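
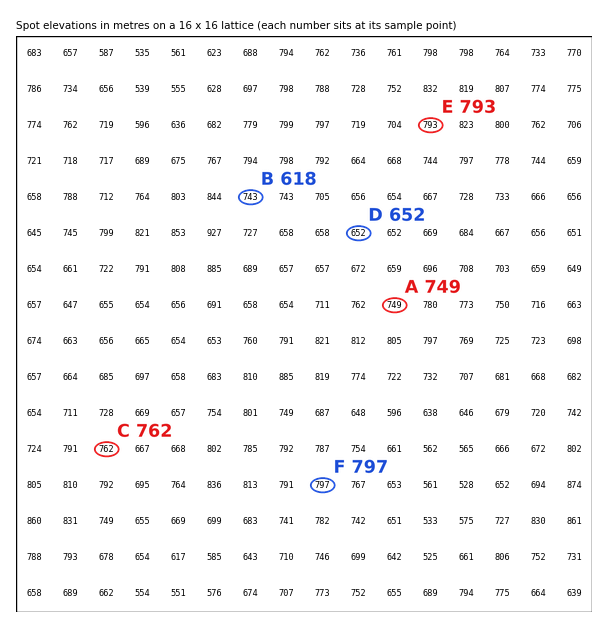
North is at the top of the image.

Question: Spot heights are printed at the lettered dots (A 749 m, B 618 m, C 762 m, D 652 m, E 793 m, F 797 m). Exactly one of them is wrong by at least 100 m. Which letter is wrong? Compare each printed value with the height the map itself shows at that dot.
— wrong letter B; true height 743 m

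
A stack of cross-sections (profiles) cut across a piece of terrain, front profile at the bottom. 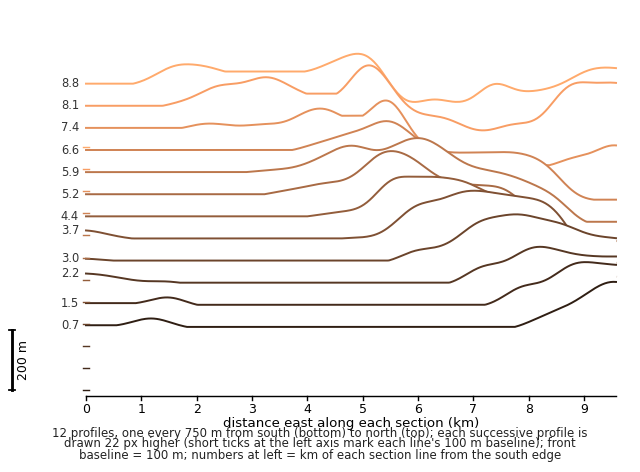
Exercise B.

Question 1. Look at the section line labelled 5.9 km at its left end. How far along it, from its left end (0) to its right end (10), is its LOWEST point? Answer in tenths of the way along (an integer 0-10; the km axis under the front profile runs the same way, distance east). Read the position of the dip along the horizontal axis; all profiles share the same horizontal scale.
10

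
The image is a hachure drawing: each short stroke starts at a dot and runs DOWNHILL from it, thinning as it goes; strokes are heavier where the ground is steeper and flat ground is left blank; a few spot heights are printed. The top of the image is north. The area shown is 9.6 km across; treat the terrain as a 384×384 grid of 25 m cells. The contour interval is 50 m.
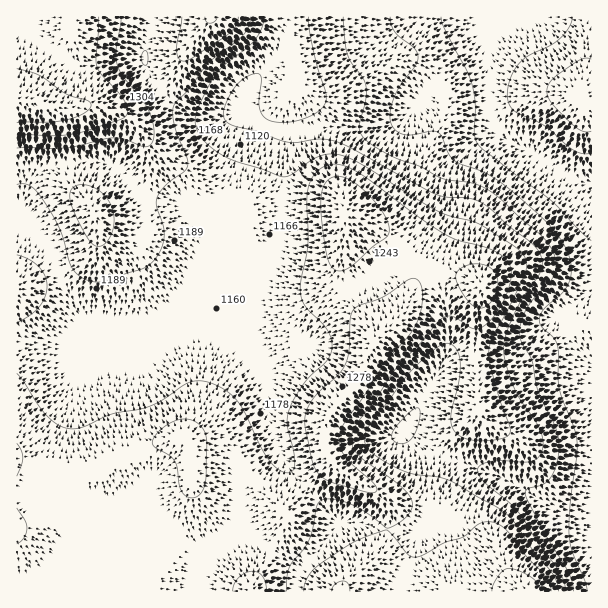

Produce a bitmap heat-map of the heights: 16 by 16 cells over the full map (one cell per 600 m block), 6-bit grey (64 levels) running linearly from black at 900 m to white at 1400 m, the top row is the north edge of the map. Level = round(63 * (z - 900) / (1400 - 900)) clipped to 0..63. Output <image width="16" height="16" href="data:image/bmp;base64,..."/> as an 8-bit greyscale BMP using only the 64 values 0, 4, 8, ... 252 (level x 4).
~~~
<image width="16" height="16" href="data:image/bmp;base64,Qk02BQAAAAAAADYEAAAoAAAAEAAAABAAAAABAAgAAAAAAAABAAATCwAAEwsAAAABAAAAAAAAAAAAAAEBAQACAgIAAwMDAAQEBAAFBQUABgYGAAcHBwAICAgACQkJAAoKCgALCwsADAwMAA0NDQAODg4ADw8PABAQEAAREREAEhISABMTEwAUFBQAFRUVABYWFgAXFxcAGBgYABkZGQAaGhoAGxsbABwcHAAdHR0AHh4eAB8fHwAgICAAISEhACIiIgAjIyMAJCQkACUlJQAmJiYAJycnACgoKAApKSkAKioqACsrKwAsLCwALS0tAC4uLgAvLy8AMDAwADExMQAyMjIAMzMzADQ0NAA1NTUANjY2ADc3NwA4ODgAOTk5ADo6OgA7OzsAPDw8AD09PQA+Pj4APz8/AEBAQABBQUEAQkJCAENDQwBEREQARUVFAEZGRgBHR0cASEhIAElJSQBKSkoAS0tLAExMTABNTU0ATk5OAE9PTwBQUFAAUVFRAFJSUgBTU1MAVFRUAFVVVQBWVlYAV1dXAFhYWABZWVkAWlpaAFtbWwBcXFwAXV1dAF5eXgBfX18AYGBgAGFhYQBiYmIAY2NjAGRkZABlZWUAZmZmAGdnZwBoaGgAaWlpAGpqagBra2sAbGxsAG1tbQBubm4Ab29vAHBwcABxcXEAcnJyAHNzcwB0dHQAdXV1AHZ2dgB3d3cAeHh4AHl5eQB6enoAe3t7AHx8fAB9fX0Afn5+AH9/fwCAgIAAgYGBAIKCggCDg4MAhISEAIWFhQCGhoYAh4eHAIiIiACJiYkAioqKAIuLiwCMjIwAjY2NAI6OjgCPj48AkJCQAJGRkQCSkpIAk5OTAJSUlACVlZUAlpaWAJeXlwCYmJgAmZmZAJqamgCbm5sAnJycAJ2dnQCenp4An5+fAKCgoAChoaEAoqKiAKOjowCkpKQApaWlAKampgCnp6cAqKioAKmpqQCqqqoAq6urAKysrACtra0Arq6uAK+vrwCwsLAAsbGxALKysgCzs7MAtLS0ALW1tQC2trYAt7e3ALi4uAC5ubkAurq6ALu7uwC8vLwAvb29AL6+vgC/v78AwMDAAMHBwQDCwsIAw8PDAMTExADFxcUAxsbGAMfHxwDIyMgAycnJAMrKygDLy8sAzMzMAM3NzQDOzs4Az8/PANDQ0ADR0dEA0tLSANPT0wDU1NQA1dXVANbW1gDX19cA2NjYANnZ2QDa2toA29vbANzc3ADd3d0A3t7eAN/f3wDg4OAA4eHhAOLi4gDj4+MA5OTkAOXl5QDm5uYA5+fnAOjo6ADp6ekA6urqAOvr6wDs7OwA7e3tAO7u7gDv7+8A8PDwAPHx8QDy8vIA8/PzAPT09AD19fUA9vb2APf39wD4+PgA+fn5APr6+gD7+/sA/Pz8AP39/QD+/v4A////AKikpKikpLCcoKicoKSwnESsqKSkpKCgpJCYmJSYnGAwrKioqKyopKiYoKCQiHBIMKysrKywrKSYtKiAdGxkXDSkmKCotKyYmLyUaGyEgGQ0lIiMjJycjJC0tIBsiHhMLIyEhISIiISImLyofIRsRCyUhISEhISEjJi0vKCYfDgsnJCUkISEhIykrLCstKBYLJScqJyQiIiIrLSwqKCMYCyQqLSckIyIiLDApIh4XDQUnKignJiMhICgoHBURCwQCLy8sLCYeGxobFg8OCQQDCDw5NS0lHBkaGRQNCwgGCg44NTEoKiIaGxgTDwsGBQkNNTYwJywuIxsXEQ0JBAMECA="/>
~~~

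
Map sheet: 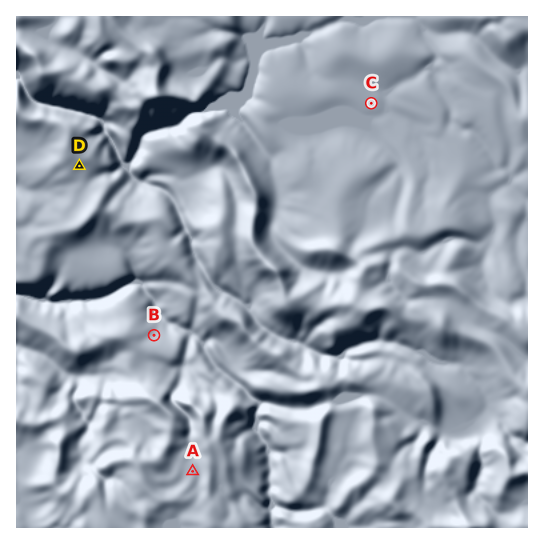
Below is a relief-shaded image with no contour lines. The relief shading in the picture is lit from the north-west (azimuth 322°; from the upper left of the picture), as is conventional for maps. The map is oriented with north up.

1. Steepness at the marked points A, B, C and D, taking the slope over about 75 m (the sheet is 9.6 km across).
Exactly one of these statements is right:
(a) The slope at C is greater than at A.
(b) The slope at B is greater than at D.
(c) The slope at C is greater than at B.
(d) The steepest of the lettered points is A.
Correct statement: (b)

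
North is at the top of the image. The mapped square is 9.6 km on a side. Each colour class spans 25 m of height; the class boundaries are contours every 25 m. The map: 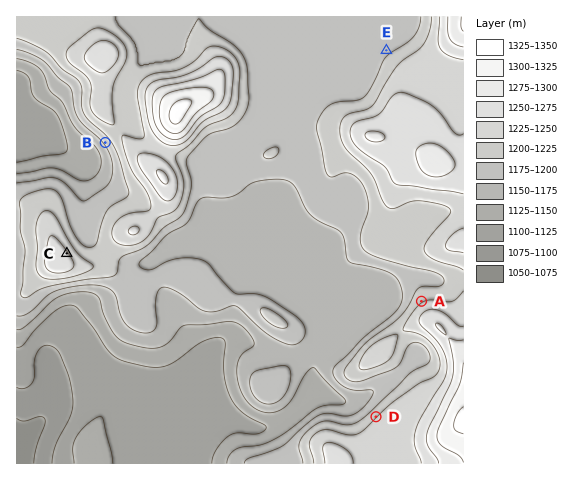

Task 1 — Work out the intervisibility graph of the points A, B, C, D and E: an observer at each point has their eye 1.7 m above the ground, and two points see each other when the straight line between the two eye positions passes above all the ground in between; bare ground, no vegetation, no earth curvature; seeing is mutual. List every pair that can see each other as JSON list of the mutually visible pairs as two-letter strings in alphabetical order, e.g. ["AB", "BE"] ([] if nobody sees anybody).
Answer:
["AC", "BC", "CD"]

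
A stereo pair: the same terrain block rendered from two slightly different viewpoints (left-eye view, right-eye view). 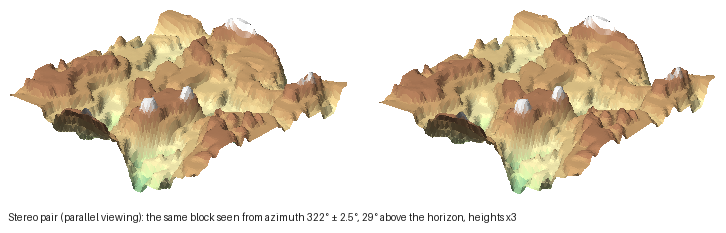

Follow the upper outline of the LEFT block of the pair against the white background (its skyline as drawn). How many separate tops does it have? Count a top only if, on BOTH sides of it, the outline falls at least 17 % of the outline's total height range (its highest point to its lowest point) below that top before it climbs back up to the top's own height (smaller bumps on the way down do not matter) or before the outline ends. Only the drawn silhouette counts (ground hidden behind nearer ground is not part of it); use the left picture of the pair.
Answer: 2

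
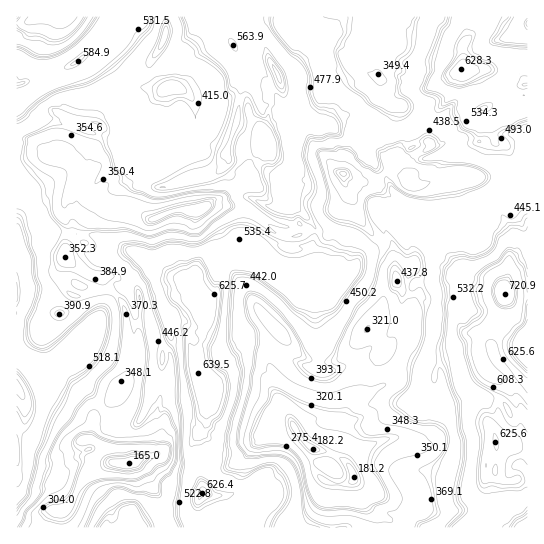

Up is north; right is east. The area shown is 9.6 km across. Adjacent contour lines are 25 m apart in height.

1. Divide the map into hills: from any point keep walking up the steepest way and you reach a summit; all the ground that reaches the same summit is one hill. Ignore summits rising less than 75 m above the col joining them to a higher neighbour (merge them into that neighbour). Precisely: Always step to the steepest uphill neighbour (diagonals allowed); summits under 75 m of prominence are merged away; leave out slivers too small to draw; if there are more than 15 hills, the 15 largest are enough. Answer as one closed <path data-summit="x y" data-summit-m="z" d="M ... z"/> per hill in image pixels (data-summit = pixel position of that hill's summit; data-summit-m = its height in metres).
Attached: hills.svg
<path data-summit="505 294" data-summit-m="721" d="M429 141l-23 4-9 14-10 0-10-8-15-2-15 12-3 21 9 19 3 12 5 9 12 13 7 4 3 7 8 7 0 5-8 12 0 35-20 30-22 24-7 2-20 0-13-5-8-6-12-17-2 8-12 14 2 11 8 12-1 17 4 11 11 13 8 16 14 14-1 17 3 5 8 9 9 5-1 21 2 22 194 0 1-341-6 0-7-8-5 1-35-4-24 0-30 9-10 0-4-4 1-7-4-11 10-10 13-4 4-3z"/><path data-summit="198 373" data-summit-m="640" d="M173 85l-9 5-1 20-17 14-11 1-8-2-18-14-6 0-7 12 4 4-3 16-4 8-14 14 0 11-8 13 8 1 7 9 11 6 4 6-8 10-5 2-4 8 0 13-7 1-8 5-4 3 0 7 18 14 19 7 3 10 8 3 8 9 6 17 0 61-20 27-14 11-2 22 13 10 4 9 5 5 6 1 16-1 11-6 13-2 12 9 14 5 5 0 11-6 14 4 14 0 13-7 9-11 16-16 26-7-14-23-3-8 1-17-5-7-5-13 13-20-1-5 18 20 9 6 8 2 20 0 7-2 22-24 20-30 0-35 8-12 0-5-8-7-3-7-7-4-12-13-12-31-5 12-7 8-8 16-4 4-22-2-4-5-4 3-17-2-35-18-32-3-16 7-22 0-18 8-6 0-12-10-12-2-4-4 0-9 3-5 17-14 16-23 10-5 11-11 8-3 10-14-1-16-4-6z"/><path data-summit="233 45" data-summit-m="564" d="M279 16l-114 1 0 18-4 11-12 17 0 8 13 17 11-3 18 12 4 6 1 16-10 14-8 3-11 11-10 5-16 23-17 14-3 5 0 9 4 4 12 2 12 10 6 0 24-10 16 2 16-7 20 1 16 3 12 8 24 11 12 0 4-3 4 5 7 2 15 0 4-4 19-32-4-13 1-25 8-14 6-17 10-9 14-23-2-12-3-5-9-4-16-12-10-14-32-15-6-6 0-7-2 12-8 6-6 0-9-11z"/><path data-summit="17 385" data-summit-m="626" d="M43 155l-27 3 1 370 22 0 12-17 14-2 6-6 9-20 10-11 19-9-19-4-7-9 0-9 8-2 2-22 20-19 12-16 3-8-1-56-6-17-8-9-8-3-2-8 0 6-4 4-14 5-11 0-9-6-9-16 9-16 0-20 3-12-4-8 0-13 11-30-3-6-6-6-15-3z"/><path data-summit="459 69" data-summit-m="628" d="M527 16l-147 1-1 20 2 4-7 3-5 9 7 10 0 11 5 8 4 16 8 7 8 0 15 18 0 4 7 11 8 5-4 6-13 4-10 10 4 11-1 7 4 4 10 0 30-9 24 0 35 4 5-1 7 8 6-1z"/><path data-summit="78 61" data-summit-m="585" d="M165 16l-128 0-11 7-9 0-1 134 27-2 8 5 6 0 14-41 24 4 2-6 8-9 20 13 10 4 11-1 8-5 10-12 1-18-8-6-6-9-2-11 12-17 4-11 2-14z"/><path data-summit="202 493" data-summit-m="626" d="M294 427l-17 2-10 4-16 16-9 11-13 7-14 0-14-4-11 6-5 0-14-5-12-9-5 0-17 6 11 10 4 14 15 25-2 17 57 1 1-4 8-5 18-3 9-12 9 1 10 10 8 4 10-15 11 0 8-4 6-6 5-13-10-10-3-5 1-17-9-7z"/><path data-summit="133 527" data-summit-m="535" d="M137 463l-27 0-11 6-9 3-10 11-9 20-11 8 1 16 104 1 2-2 0-16-15-25-4-14z"/>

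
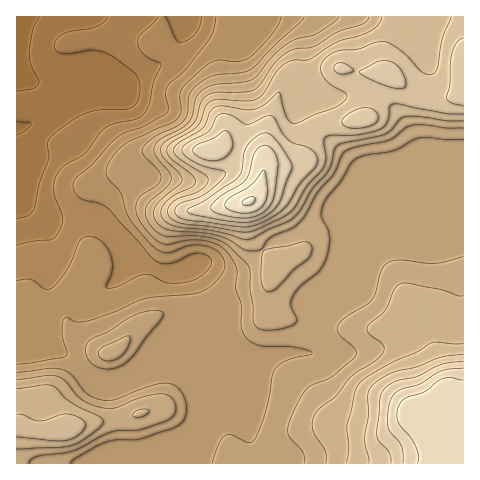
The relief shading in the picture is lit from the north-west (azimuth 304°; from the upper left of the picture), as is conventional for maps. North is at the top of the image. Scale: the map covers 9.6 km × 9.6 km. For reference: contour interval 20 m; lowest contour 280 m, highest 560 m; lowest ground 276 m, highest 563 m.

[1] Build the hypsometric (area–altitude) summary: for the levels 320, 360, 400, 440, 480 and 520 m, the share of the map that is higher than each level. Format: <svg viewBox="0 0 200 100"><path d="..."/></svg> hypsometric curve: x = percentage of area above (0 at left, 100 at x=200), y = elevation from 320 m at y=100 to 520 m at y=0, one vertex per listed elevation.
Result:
<svg viewBox="0 0 200 100"><path d="M179 100l-29-20-64-20-38-20-28-20-13-20"/></svg>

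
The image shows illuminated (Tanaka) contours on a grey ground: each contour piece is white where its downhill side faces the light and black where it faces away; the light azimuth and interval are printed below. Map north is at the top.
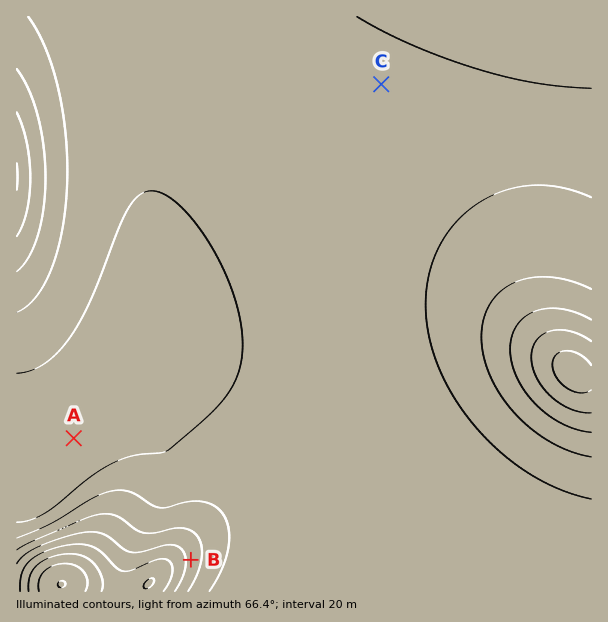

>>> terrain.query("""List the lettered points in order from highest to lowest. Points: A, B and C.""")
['B', 'C', 'A']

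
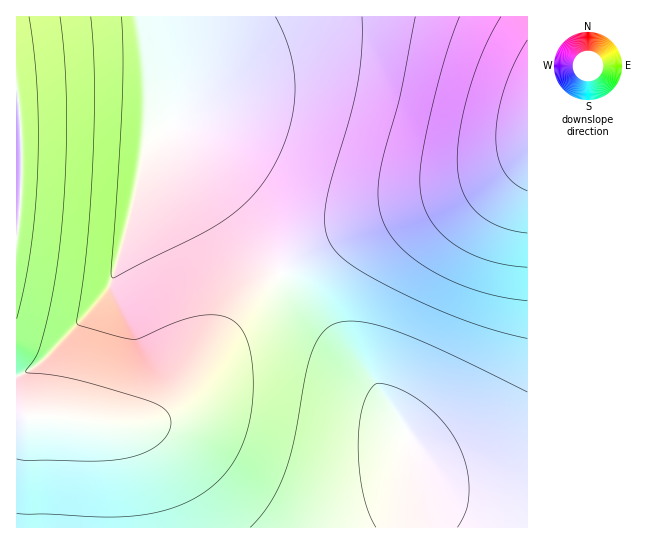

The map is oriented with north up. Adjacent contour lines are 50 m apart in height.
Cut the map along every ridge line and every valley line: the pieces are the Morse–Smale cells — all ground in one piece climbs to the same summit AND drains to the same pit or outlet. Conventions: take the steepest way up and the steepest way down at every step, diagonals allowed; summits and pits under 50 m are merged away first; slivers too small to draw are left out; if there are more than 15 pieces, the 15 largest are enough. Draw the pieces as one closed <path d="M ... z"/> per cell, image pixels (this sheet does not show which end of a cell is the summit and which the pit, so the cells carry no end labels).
<path d="M162 16l-146 1 0 81 3 7 2 30 0 56-2 30-3 6 1 190 36 0 53 8 31 0 24-8 8-5 19-21 36-56 17-22 40-40-66-83-44-63 2-5 0-13-9-58z"/><path d="M527 16l-364 0 1 35 9 58 0 13-2 5 28 42 38 50 38 47 6 6 2 0 32-23 35-17 125-45 35-19 18-14z"/><path d="M281 273l-40 40-17 22-36 56-19 21-8 5-24 8-31 0-53-8-36 0-1 110 398 1 1-21-4-56-3-16-5-10-40-55z"/><path d="M527 155l-17 13-35 19-125 45-35 17-34 24 98 117 24 35 5 10 3 16 4 77 113-1z"/><path d="M17 99l0 128 4-36 0-56z"/>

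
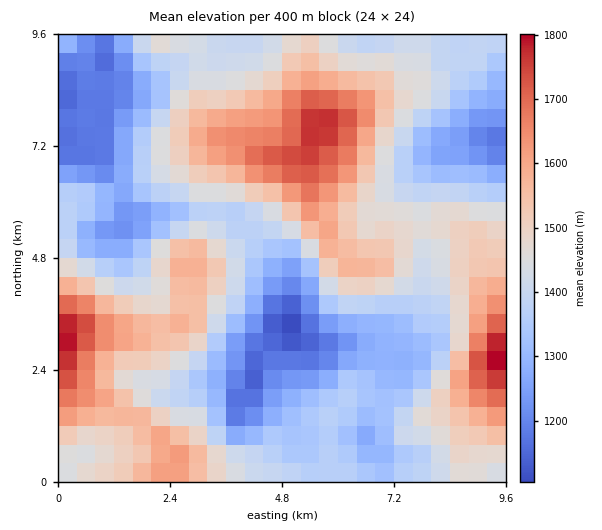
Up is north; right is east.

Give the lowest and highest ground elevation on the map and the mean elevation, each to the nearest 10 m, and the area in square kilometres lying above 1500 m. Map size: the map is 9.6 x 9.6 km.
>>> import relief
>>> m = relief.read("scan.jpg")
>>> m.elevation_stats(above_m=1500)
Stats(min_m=1100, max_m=1810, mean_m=1430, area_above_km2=29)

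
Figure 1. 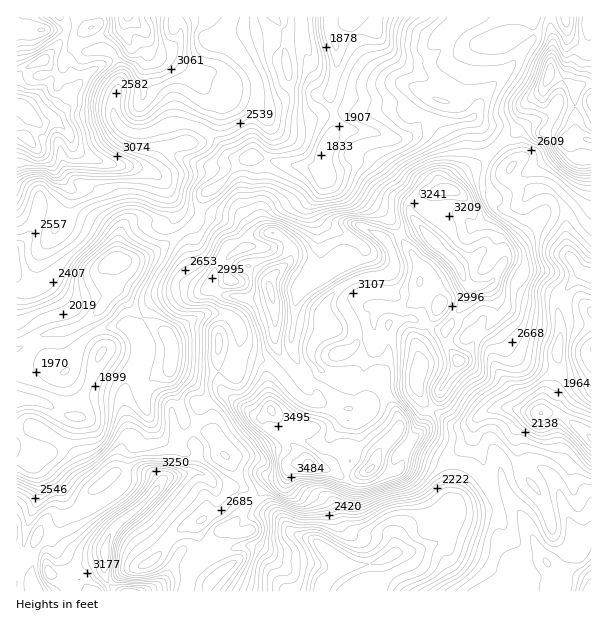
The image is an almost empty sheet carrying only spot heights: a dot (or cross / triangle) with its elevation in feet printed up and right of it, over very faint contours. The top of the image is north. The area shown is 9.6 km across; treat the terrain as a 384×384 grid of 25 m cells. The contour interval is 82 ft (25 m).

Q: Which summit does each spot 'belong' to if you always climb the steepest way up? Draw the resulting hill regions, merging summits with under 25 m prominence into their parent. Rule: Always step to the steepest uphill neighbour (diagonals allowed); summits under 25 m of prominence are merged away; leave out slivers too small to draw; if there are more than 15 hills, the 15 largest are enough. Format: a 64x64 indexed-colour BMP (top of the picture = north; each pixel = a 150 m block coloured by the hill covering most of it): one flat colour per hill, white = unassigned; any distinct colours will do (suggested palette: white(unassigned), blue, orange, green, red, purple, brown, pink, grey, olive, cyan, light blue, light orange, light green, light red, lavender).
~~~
<image width="64" height="64" href="data:image/bmp;base64,Qk12CAAAAAAAAHYAAAAoAAAAQAAAAEAAAAABAAQAAAAAAAAIAAATCwAAEwsAABAAAAAAAAAA////ALR3HwAOf/8ALKAsACgn1gC9Z5QAS1aMAMJ34wB/f38AIr28AM++FwDox64AeLv/AIrfmACWmP8A1bDFAGYABmZ3ZmZmZmAAAAAAAP//IiIiMzMzMzMzMzMzMzMzZgAAZ3d2ZmZmYAAAAAAP///yIiIjMzMzMzMzMzMzMzNmAAB3d3dmZmZmAAAAAA////8iIiMzMzMzMzMzMzMzM2YAB3d3d3d2ZmYAAAAA////8REREzMzMzMzMzMzMzMzZgAHd3d3d3dmZm/wAA/////xERERIjMzMzMzMzMzMzNmYHd3d3d3d3Zmb///////8REREREiIiMzMzMzMzMzM2Zmd3d3d3d3d2b///////ERERiIiBIiIjMzMzMzMzMzZmZnd3d3d3d3dv//////ERERiIiIgSIiMzMzMzMzMzNmZmd3d3d3d3d3f/////ERERGIiIiBESEzMzMzMzMzM2ZmZ3Z3d3d3d3d3f//xEREREYiIiIERERMzMzMzMzMzZmZnZmZ3d3d3d3d3/xERERERiIiIERERMzMzMzMzMzNmZmZmZmd3d3d3d3dxERERERGIiIgRERGDMzMzMzMzM2ZmZmZmZnd3d3d3d3ERERERERiIiBEREYMzMzMzMzMzZmZmZmZmd3d3d3d3ERERERERGIiIERERgzMzMzMzMzMmZmZmZmZ3d3d3d3cREREREREYiIgREYiDMzMzMzMzMyImZmZmZmd3d3ERfu4RERERERiIiIGIiIMzMzMzMzMzIiJmZmZmZndxERHu7u4REREREYiIiIiIiDMzMzMzMzMiIiZmZmZmZxEREe7u7uERERERiIiIiIiIgzMzMzMzMCIiImZmZmZhERER7u7u7uERERGIiIiIiICDMzMzMzMAIiIiZmZmZmERERHu7u7u4RERERiIiIiAAAMzMzMzMAAiIiImZmZmERERHu7u7u7uERERGIiIiAAAAAAABVAAACIiIiZmZmYREREe7u7u7u6qqqqhiIiAAAAAAABVUAAAIiIiImZmZhEREe7u7u7u6qqqqqERGIAAAAAABVVVAAAiIiIiZmZmYREe7u7u7u6qqqqqoREREAAAAABVVVUAACIiIiImZmZmYe4ADu7u67qqqqqhEREQAAAAAFVVVQAAIiIiIiZmZmZgAAAA7u67uqqqqqERERAAAAAFVVVVAAAiIiIiJmZmZmAAAAALu7u6qqqqoRERFQAAAAVVVVUAACIiIiIiIiJmYAAAAAu7u7qqqqqqEREVVQAABVVVVQAAIiIiIiIiIiJgAAAAC7u7uqqqqqoRERVVVQBVVVVVAAAiIiIiIiIiIhEAAAALu7u6qqqqqhEREVVVVVVVVVUAACIiIiIiIiIREREAALu7u7qqqqqqERERVVVVVVVVVQAAIiIiIiIiIRERERu7u7u7uqqqqqoREREVVVVVVVVVAAAiIiIiIiIREREREbu7u7u6qqqqERERERVVVVVVVVVQACIiIiIiIRERERERu7u7u7uqqqoRERERVVVVVVVVERAAIiIiIiIhEREREREbu7u7u7qqoRERERVVVVVVVREREQAiIiIiIiERERERERERu7u7uxoRERERFVVVVVVVERERHSIiIiIiIRERERERERG7u7uxEREREREVVVVVVVVVVRHdIiIiIiIiIiEREREREbu7u7sREREREVVVVVVVVVVVXd0iIiIiIiIiIhERERERERu7uxEREREVVVVVVVVVVVVd3SIiIiIiIiIiIhEREREREbu7ERERERVVVVVVVVVVVV3dIiIiIiIiIiIiIRERERERG7ERERERVVVVVVVVVVVVXd0iIiIiIiIiIiIiEREREREbsRERERFVVVVVmVVVVVVd3SIiIiIiIiIiIiIRERERERGxERERVVVVmZmZlVVVVV3dIiIiIiIiIiIiIiERERERERERERVVVZmZmZmZmVVV3d0iIiIiIiIiIiIiIRERERERERERVVVZmZmZmZmZlV3d3SIiIiIiIiIiIiIiIREREREREVVVVVmZmZmZmZ3d3d3dIiIiIiIiIiIiIiIiERERERFFVVVVmZmZmZmZnd3d3d0iIiIiIiIiIiIiIiIhERFERFVVVVmZmZmZmZmd3d3d3SIiIiIiIiIiIiIiIkREREREVVVVmZmZmZmZmczd3d3dIiIiIiIiIiIiIiIkRERERERVVVWZmZmZmZmZzN3d3d0iIiIiIiIiIiIiIkREREREREVVWZEZmZmZmZzM3d3d3SIiIiIiIkREIiJEREREREREQRERERGZmZmZzMzd3d3dIiIiIiIkRERERERERERERERBEREREREREZzMzMzd3d0iIiIiIiREREREREREREREREERERERERERHMzMzMzd3SIiIiIiJEREREREREREREREQRERERERERERzMzMzMzMIiIiIiIkREREREREREREREIhERERERERERHMzMzMzMwiIiIiIiREREREREREREQiIiERERERERERERzMzMzMzCIiIiIiIkREREREREREQiIkQREREREREREREczMzMzMIiIiIiIkRERERERERERCIiREERERERERERERHMzMzMwiIiIiIiREREREREREREIiREQRERERERERERERzMzMzCIiIiIkRERERERERERERCJERBEREREREREREREczMzAIiIiIiRERERERERERERERERCERERERERERERERzMzAAAAAAAREREREREREREREQiIkIiIRERERERERERHMzAAAAAAAAkREREREREREREQiIiIiIiEREREREREREczMAA"/>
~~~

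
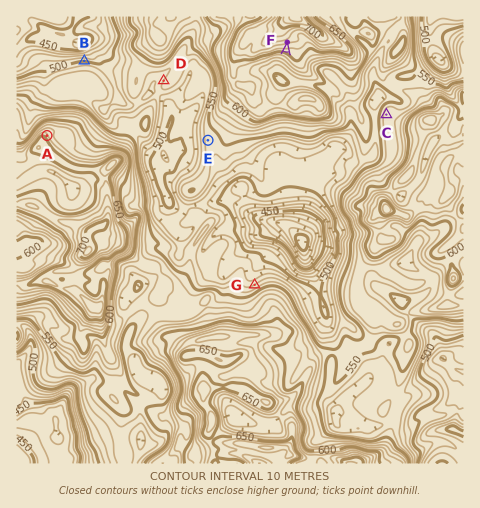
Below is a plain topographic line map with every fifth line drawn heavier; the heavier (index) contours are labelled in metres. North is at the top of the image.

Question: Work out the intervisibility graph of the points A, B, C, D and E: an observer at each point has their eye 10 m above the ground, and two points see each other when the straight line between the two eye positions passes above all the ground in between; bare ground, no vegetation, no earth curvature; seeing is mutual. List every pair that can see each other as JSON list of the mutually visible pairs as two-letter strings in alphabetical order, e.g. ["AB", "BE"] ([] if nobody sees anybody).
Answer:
["AB", "AD", "AE", "DE"]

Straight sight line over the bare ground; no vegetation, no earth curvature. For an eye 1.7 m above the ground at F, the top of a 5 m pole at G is in view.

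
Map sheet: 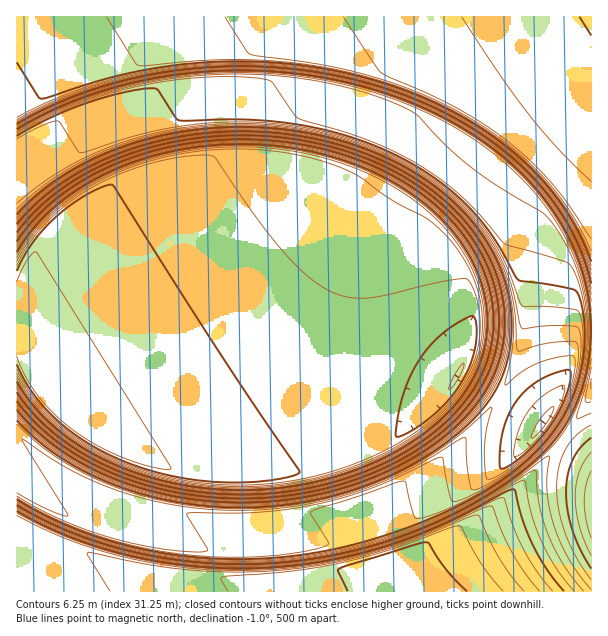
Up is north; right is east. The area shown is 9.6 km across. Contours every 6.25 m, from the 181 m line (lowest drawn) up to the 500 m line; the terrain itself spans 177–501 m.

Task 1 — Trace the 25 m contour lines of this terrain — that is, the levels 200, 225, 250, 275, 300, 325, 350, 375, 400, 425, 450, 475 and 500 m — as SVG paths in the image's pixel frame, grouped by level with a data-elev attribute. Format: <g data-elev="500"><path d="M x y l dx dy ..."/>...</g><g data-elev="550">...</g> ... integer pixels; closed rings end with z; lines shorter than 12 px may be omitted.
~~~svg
<g data-elev="200"><path d="M17 261l18-28 23-24 30-21 33-17 35-12 38-7 43-3 42 3 37 7 33 12 14 8 28 21 32 16 11 8 21 22 15 24 9 24 3 29-3 29-11 27-18 25-25 24-32 21-36 16-38 12-43 8-42 2-41-4-36-7-39-14-32-16-29-21-24-26-16-26"/></g><g data-elev="225"><path d="M17 250l20-28 26-24 30-19 37-17 42-12 40-6 40-1 42 4 41 9 36 14 34 18 28 21 23 25 18 28 11 28 4 31-4 30-10 27-17 26-25 24-30 21-36 18-40 13-39 8-40 3-42-2-43-7-38-12-35-17-29-19-25-23-19-27"/></g><g data-elev="250"><path d="M17 242l21-27 27-23 32-19 38-17 40-10 41-6 42 0 42 4 39 9 39 15 33 18 29 23 23 25 17 29 10 28 4 30-4 29-10 28-18 27-24 24-30 21-35 18-38 14-42 9-41 3-42-1-40-6-39-11-35-15-32-20-26-23-21-26"/></g><g data-elev="275"><path d="M17 234l22-25 28-23 32-19 38-15 40-10 42-5 42 0 42 4 41 10 36 14 34 19 30 23 23 26 17 28 11 30 3 30-4 30-10 29-17 25-23 24-31 23-35 18-39 14-40 9-41 4-42 0-42-6-39-10-36-15-32-19-28-22-22-26"/></g><g data-elev="300"><path d="M17 228l23-25 29-23 35-18 37-14 41-10 42-5 43 1 42 5 41 11 37 15 33 19 29 23 23 26 17 28 10 30 3 30-3 30-10 29-16 25-24 25-30 22-36 19-38 15-42 10-42 4-42 0-42-5-39-10-37-14-33-19-28-21-23-25"/></g><g data-elev="325"><path d="M17 221l25-26 30-21 36-18 39-14 42-9 42-3 44 1 40 6 39 11 38 15 33 20 28 23 24 27 16 28 11 30 3 32-3 30-9 27-17 27-23 24-32 23-36 19-39 15-42 11-42 5-42 0-42-5-39-9-37-14-35-18-28-20-24-24"/></g><g data-elev="350"><path d="M17 212l30-27 33-21 40-18 41-11 45-7 43-2 47 4 42 9 46 17 39 21 18 13 17 14 14 15 12 17 10 16 8 17 6 18 4 19 2 18-1 18-8 41 1 2 19-15 21-10 26-4 3 2 0 5-2 15-4 15-8 17-10 17-12 15-14 14-13 11-17 10-6 2-2 0-2-15 0-26 7-30-1-1-25 22-20 16-26 17-25 13-29 12-28 9-27 6-30 5-39 2-39-2-35-5-36-9-34-13-30-16-29-19-22-21"/></g><g data-elev="375"><path d="M17 136l31-17 36-15 36-11 32-5 6 2 20 30 62-1 41 3 39 7 40 11 27 11 24 12 26 16 19 16 16 15 15 18 12 18 16 29 4 6 38 5 19 5 6 17 3 27-4 34-10 32-16 28-24 27-29 24-38 23-42 19-52 18-44 11-40 6-47 2-48-2-48-8-44-12-43-16-39-22"/></g><g data-elev="400"><path d="M591 556l-12-31-4-28 1-14 3-12 6-10 6-9"/><path d="M17 130l39-20 42-17 46-12 50-7 52-3 51 4 46 8 48 13 43 18 37 21 36 27 29 29 24 33 16 34 11 37 3 35-4 36-9 33-15 29-21 25-31 26-40 25-46 23-47 16-49 12-43 6-48 2-48-2-48-8-45-12-42-17-37-20"/></g><g data-elev="425"><path d="M584 591l-20-25-15-30-9-29-3-16-1-18-2-3-69 41-57 26-31 10-33 9-33 6-33 3-36 2-35-2-34-3-33-6-35-9-31-11-30-13-27-15"/><path d="M591 367l-6 32 2 3 4 0"/><path d="M17 126l39-20 42-16 45-12 45-7 48-3 46 2 48 6 45 11 43 15 37 18 35 23 31 25 25 28 21 31 15 33 9 35"/></g><g data-elev="450"><path d="M540 591l-14-16-12-20-12-22-9-26-2-1-10 3-65 29-51 16-60 12-57 4-60-2-32-4-30-6-28-8-30-11-27-11-24-13"/><path d="M17 121l39-19 40-16 45-11 45-8 45-2 45 1 47 5 42 10 42 13 40 18 36 21 30 23 27 26 22 28 17 30 12 35"/></g><g data-elev="475"><path d="M107 17l29 46 2 2 92-5 40 1 33 3 36 6 36 9 35 12 34 15 26 14 22 14 24 19 20 18 17 20 15 21 13 22 10 23"/></g><g data-elev="500"><path d="M579 17l12 18"/></g>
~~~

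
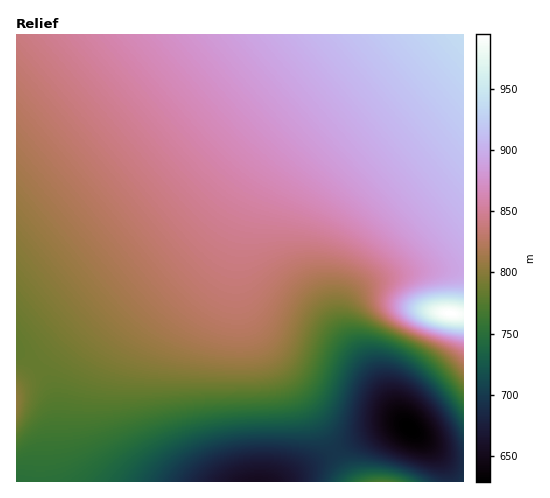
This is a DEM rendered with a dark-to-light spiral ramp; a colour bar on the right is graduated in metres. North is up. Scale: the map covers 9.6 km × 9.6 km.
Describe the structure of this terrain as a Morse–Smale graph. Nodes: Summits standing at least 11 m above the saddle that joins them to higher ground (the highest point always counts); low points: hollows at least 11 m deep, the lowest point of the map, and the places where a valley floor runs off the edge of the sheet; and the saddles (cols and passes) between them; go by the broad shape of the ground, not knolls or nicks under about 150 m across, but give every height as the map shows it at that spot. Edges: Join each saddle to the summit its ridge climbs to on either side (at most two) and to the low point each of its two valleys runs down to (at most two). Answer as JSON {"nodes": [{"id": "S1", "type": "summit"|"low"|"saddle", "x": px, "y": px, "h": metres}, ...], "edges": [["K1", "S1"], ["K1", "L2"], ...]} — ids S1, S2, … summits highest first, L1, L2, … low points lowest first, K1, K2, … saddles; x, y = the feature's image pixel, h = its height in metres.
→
{"nodes": [
{"id": "S1", "type": "summit", "x": 451, "y": 313, "h": 995},
{"id": "S2", "type": "summit", "x": 462, "y": 36, "h": 938},
{"id": "S3", "type": "summit", "x": 17, "y": 402, "h": 804},
{"id": "S4", "type": "summit", "x": 382, "y": 481, "h": 769},
{"id": "L1", "type": "low", "x": 410, "y": 428, "h": 629},
{"id": "L2", "type": "low", "x": 257, "y": 481, "h": 654},
{"id": "K1", "type": "saddle", "x": 36, "y": 365, "h": 784},
{"id": "K2", "type": "saddle", "x": 334, "y": 451, "h": 696}],
"edges": [["K1", "S2"], ["K1", "S3"], ["K1", "L2"], ["K2", "S2"], ["K2", "S4"], ["K2", "L1"], ["K2", "L2"]]}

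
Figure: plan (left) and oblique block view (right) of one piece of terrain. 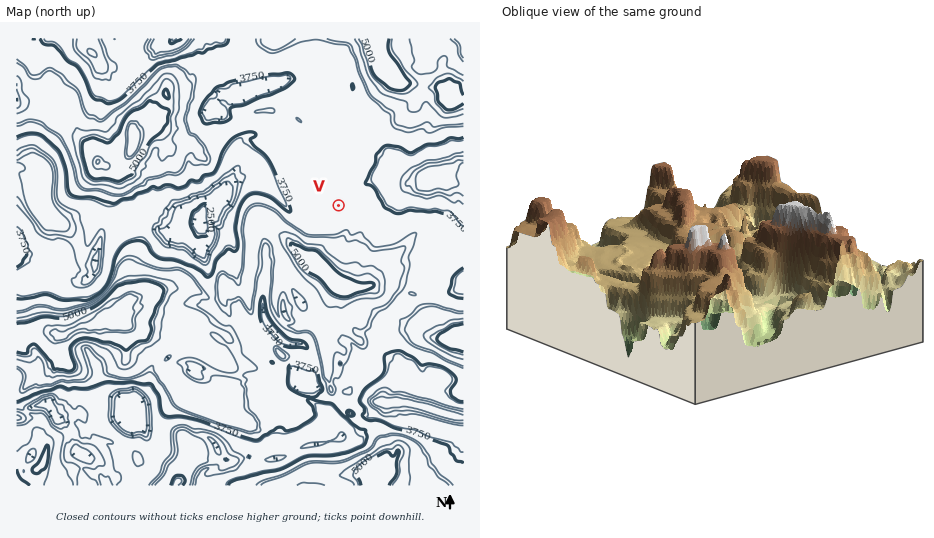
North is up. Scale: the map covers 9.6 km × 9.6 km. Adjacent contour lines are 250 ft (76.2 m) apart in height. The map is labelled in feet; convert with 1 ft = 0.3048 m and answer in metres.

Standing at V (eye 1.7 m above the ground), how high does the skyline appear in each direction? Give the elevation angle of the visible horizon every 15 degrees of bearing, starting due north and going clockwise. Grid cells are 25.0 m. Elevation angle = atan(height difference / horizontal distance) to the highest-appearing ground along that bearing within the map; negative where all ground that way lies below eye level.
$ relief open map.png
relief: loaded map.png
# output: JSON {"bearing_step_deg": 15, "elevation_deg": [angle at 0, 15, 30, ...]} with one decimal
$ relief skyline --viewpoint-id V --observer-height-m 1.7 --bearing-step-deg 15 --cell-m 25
{"bearing_step_deg": 15, "elevation_deg": [2.8, 6.9, 6.7, 6.5, 0.0, 0.1, 0.3, 0.4, 3.4, 6.8, 9.1, 11.5, 13.4, 16.3, 17.4, 15.8, 9.4, 7.7, 3.5, 6.7, 4.3, 0.2, 0.4, 2.1]}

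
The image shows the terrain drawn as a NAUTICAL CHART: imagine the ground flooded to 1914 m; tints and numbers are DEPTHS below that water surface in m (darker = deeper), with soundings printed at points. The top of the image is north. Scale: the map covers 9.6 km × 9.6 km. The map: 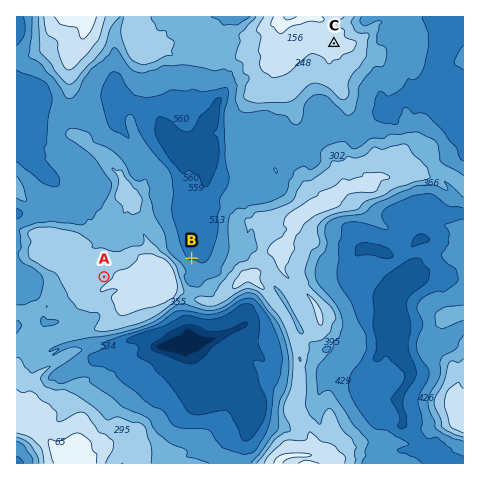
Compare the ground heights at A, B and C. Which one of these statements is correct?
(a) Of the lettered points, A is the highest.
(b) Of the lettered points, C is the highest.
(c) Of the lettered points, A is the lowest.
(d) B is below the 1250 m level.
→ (b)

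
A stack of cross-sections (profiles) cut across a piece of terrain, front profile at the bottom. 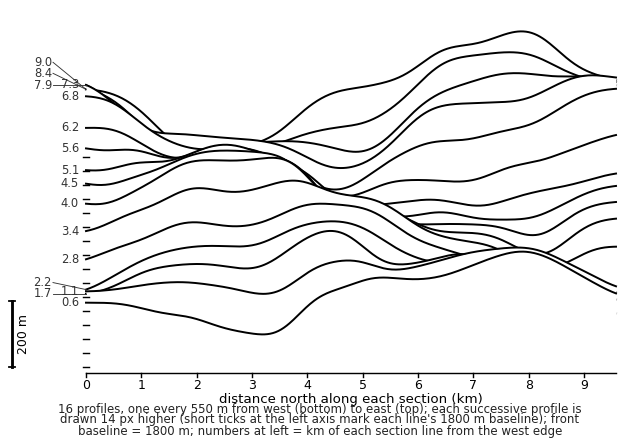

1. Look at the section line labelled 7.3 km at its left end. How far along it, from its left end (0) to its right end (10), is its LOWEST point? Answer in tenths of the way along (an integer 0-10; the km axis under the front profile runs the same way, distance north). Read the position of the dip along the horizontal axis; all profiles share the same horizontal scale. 5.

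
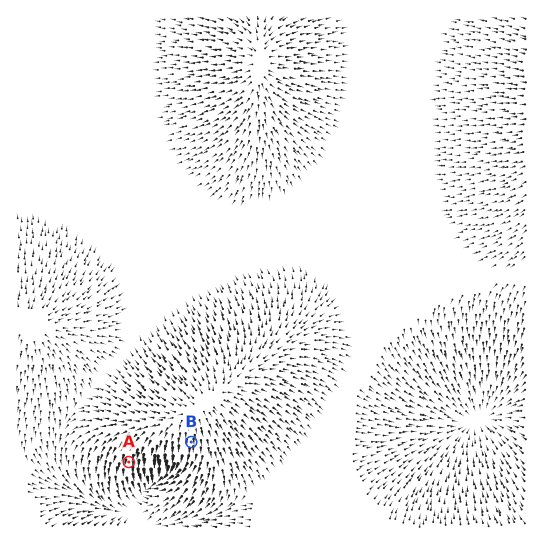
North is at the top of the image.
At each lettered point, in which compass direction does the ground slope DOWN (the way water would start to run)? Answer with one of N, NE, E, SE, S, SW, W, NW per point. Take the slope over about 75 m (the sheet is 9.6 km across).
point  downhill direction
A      S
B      S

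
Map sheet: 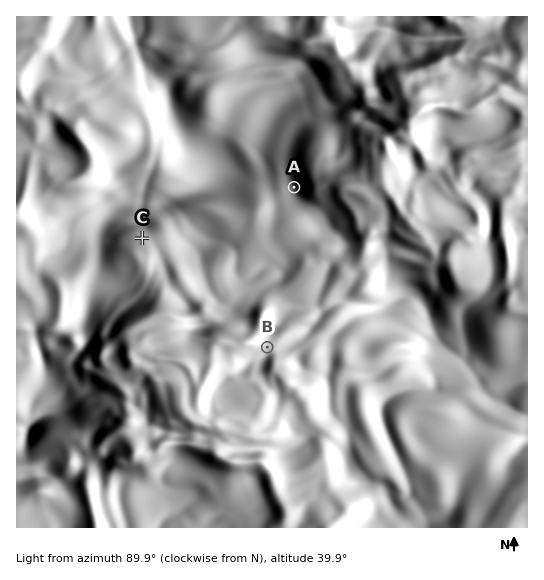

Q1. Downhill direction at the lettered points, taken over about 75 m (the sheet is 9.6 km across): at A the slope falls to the W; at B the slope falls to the SE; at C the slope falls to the N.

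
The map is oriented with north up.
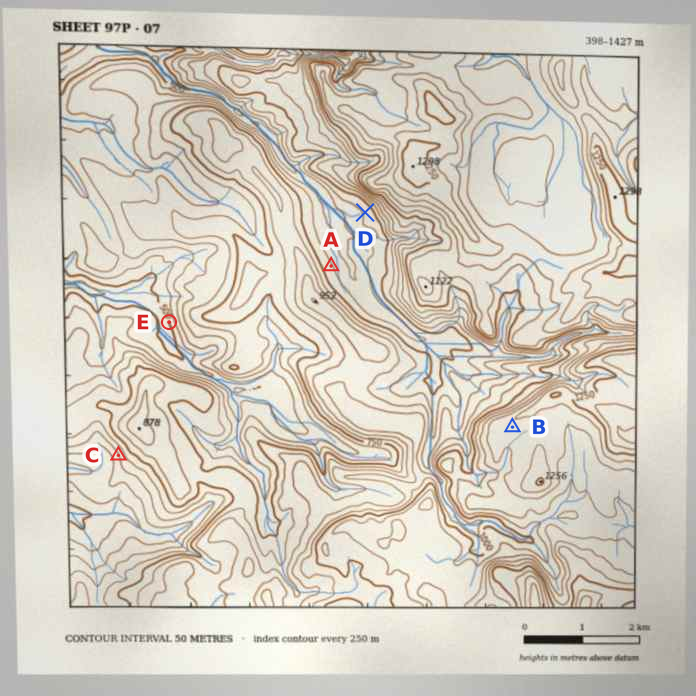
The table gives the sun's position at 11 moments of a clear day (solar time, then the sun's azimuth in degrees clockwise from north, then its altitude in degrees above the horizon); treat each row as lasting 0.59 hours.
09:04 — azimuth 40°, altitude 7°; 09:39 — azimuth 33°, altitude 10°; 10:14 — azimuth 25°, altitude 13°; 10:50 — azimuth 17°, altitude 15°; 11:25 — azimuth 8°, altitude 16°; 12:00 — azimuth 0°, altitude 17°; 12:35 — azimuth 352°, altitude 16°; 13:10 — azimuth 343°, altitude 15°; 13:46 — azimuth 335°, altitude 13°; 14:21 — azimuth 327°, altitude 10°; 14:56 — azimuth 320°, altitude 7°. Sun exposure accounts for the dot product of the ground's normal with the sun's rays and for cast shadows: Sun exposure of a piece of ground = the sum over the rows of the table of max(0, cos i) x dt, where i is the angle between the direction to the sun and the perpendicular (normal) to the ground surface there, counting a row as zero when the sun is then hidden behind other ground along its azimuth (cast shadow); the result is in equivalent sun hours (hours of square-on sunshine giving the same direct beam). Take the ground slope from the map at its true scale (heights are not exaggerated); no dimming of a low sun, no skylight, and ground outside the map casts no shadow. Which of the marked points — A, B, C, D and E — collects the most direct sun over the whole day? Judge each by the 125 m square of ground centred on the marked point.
A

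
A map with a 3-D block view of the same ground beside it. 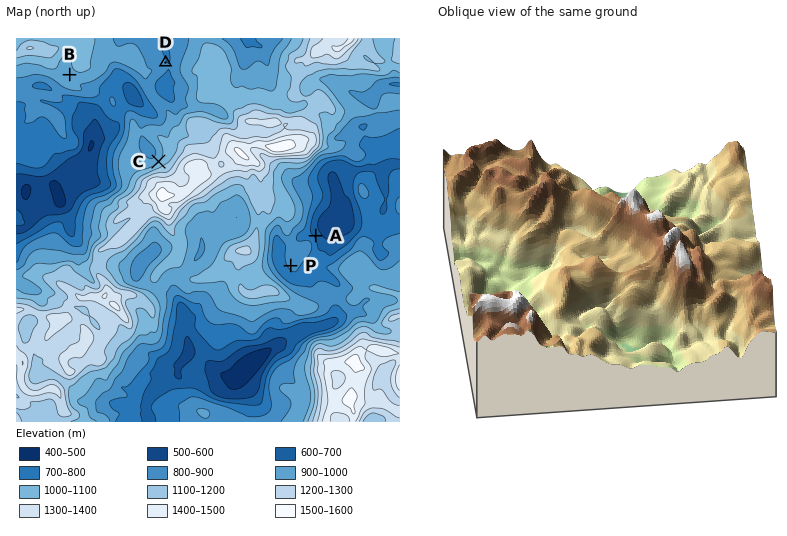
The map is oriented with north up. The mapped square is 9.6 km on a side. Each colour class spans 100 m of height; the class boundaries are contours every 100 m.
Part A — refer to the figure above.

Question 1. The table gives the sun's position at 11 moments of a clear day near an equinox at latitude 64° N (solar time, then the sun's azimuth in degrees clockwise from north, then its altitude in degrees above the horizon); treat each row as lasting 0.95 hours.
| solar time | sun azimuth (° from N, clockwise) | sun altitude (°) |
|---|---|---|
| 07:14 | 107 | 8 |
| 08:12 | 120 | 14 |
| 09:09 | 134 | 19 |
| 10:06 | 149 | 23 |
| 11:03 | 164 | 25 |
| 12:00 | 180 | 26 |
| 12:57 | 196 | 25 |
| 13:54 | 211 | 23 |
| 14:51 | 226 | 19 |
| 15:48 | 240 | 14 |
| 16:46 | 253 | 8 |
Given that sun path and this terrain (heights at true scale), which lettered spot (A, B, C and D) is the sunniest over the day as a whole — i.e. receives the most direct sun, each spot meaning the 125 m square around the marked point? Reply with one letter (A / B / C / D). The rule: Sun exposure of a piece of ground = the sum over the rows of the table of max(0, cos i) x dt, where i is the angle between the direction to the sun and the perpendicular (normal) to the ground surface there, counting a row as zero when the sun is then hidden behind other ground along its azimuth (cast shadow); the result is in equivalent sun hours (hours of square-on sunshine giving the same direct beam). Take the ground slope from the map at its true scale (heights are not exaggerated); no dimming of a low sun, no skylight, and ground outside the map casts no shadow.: B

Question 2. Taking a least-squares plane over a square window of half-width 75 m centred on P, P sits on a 15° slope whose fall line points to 219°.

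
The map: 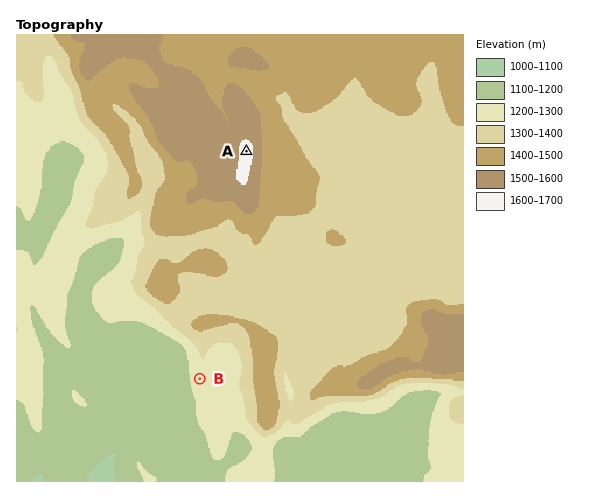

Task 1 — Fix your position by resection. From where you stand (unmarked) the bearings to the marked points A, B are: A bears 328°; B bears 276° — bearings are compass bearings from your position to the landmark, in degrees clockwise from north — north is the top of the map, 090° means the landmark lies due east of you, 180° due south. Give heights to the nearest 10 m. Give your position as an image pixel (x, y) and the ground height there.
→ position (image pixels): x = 402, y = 400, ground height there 1190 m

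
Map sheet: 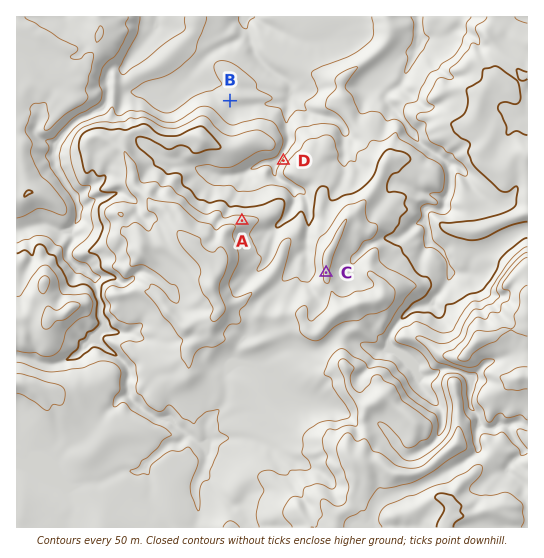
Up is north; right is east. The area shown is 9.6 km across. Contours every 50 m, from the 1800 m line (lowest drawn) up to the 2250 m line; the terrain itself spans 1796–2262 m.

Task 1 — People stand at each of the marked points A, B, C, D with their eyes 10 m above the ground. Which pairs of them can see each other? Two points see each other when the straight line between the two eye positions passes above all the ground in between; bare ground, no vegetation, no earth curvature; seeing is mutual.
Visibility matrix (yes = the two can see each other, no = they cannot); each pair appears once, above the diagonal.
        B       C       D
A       no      yes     yes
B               no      no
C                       no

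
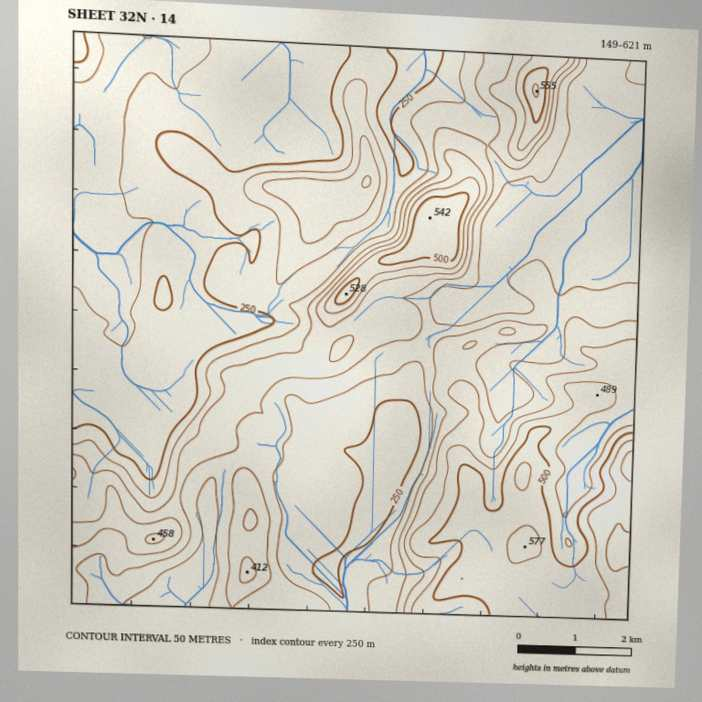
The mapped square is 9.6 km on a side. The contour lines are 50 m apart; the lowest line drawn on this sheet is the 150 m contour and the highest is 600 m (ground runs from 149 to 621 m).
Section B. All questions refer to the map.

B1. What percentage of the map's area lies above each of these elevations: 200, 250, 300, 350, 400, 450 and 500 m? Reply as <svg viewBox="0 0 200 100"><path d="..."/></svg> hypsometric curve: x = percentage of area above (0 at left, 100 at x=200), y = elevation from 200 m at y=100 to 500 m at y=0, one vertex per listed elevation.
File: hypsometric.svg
<svg viewBox="0 0 200 100"><path d="M189 100l-38-17-49-16-32-17-28-17-13-16-11-17"/></svg>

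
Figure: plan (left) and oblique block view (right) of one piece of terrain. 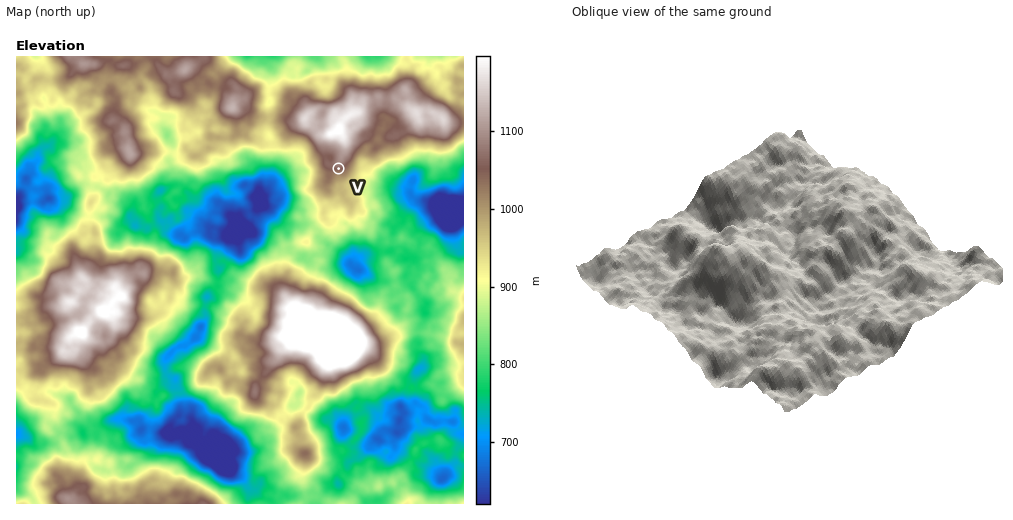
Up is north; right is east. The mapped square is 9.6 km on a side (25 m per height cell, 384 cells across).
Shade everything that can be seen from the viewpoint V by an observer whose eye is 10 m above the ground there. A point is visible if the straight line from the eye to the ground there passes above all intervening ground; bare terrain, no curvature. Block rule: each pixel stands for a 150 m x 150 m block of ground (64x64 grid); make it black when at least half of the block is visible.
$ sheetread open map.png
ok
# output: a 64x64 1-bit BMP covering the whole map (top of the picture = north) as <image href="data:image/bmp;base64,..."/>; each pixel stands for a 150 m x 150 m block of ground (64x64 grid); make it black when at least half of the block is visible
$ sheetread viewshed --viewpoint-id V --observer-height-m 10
<image width="64" height="64" href="data:image/bmp;base64,Qk0+AgAAAAAAAD4AAAAoAAAAQAAAAEAAAAABAAEAAAAAAAACAAATCwAAEwsAAAIAAAAAAAAA////AAAAAAAA//AAAAAABwP+4AAAAAADA//gAAAAAAED/yAAAAAAAQf3AAAAAAABD+YAAAAAAAAP/4AAAAAAAQP/AAAAAAABAf8AAAAAAAAAHwAAAAAABAAOAAAAAAAAAAAAAAAAAAAAAAAAAAAAAAAAAAAAAAAAAAAQAAAAAAgAADgAAAAACAAAOAAAAAAOAAI4AAAAABcAA/gAAAAAHwAT/BAAAAAfAAH+EAAAAA4AA/QAAAAABgAC8AAAAAA+AADvAAAH/A8AAOeAAB//PgAD54AAH/8/AAP/wAH//78AA//gAP//HwAA4+ID//0bAAHD4AP//90AQ+HgB////wAjsegf//7/AHO7+f/+DP4Ad3/7//wP/wD///4/eA//AP///B4QB/8A/v/4BiAC/wCc/2AA4Ab3AB//4AAAD/8AH7/gAAYD8wA/HeAADgOjAD814AAIEcMAPzPgAAV/zwAfs8AAB//DAD/zQAAH+MIABXMAAA+gYgAB+wAADgA2AAD4IAAOADwAAPhgAAAAOAAA8GAAAAZ8AADwAAAABnwAAPAAAAAGfAAA4AAAAAb8AAHAAAAAAPgAAcAAAAAAyAADgAIAAACAAAMAAQAAAAAAAgAAAAAAAAACAwAAAAAAAAAAAAAAAAAAAAAAAAAAAADwAAAAAAAAAHAAAAAAAAAAAAAAAAAAAA=="/>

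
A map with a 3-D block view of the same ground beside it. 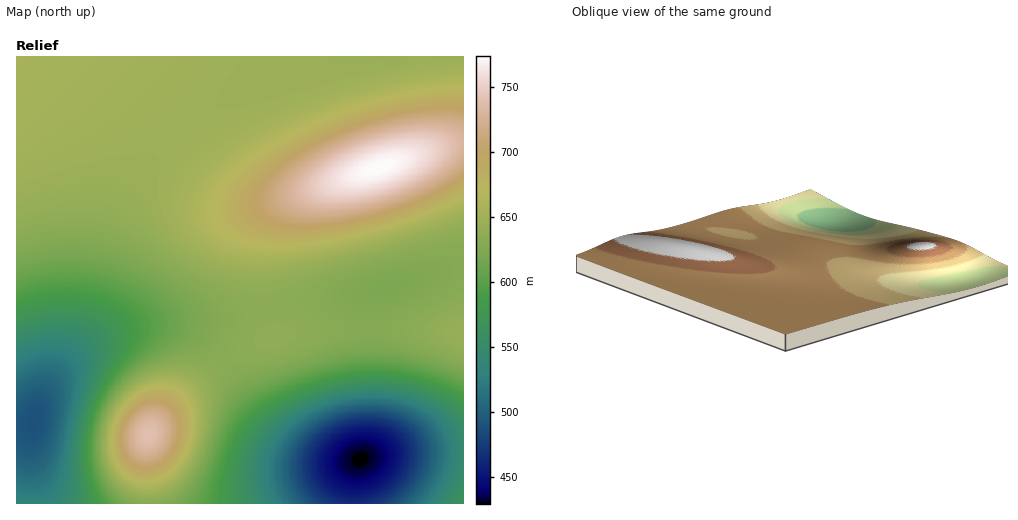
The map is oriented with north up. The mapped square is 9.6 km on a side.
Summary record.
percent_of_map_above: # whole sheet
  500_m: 93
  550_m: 84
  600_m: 74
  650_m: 33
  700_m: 10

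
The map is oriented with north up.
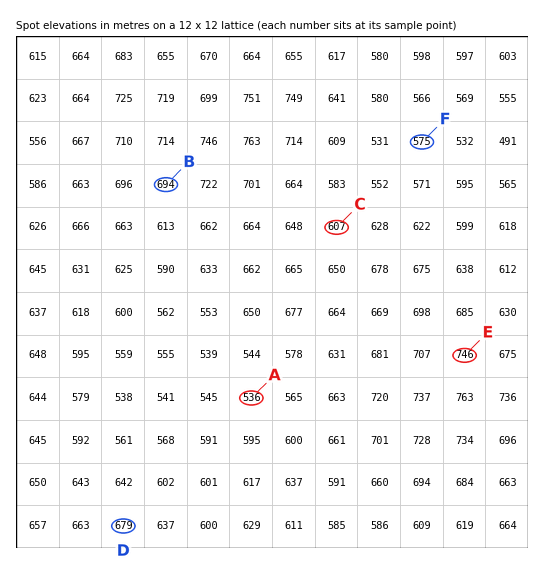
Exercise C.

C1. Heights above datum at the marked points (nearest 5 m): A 535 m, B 695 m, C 605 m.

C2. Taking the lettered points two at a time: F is below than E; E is above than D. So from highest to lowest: E D F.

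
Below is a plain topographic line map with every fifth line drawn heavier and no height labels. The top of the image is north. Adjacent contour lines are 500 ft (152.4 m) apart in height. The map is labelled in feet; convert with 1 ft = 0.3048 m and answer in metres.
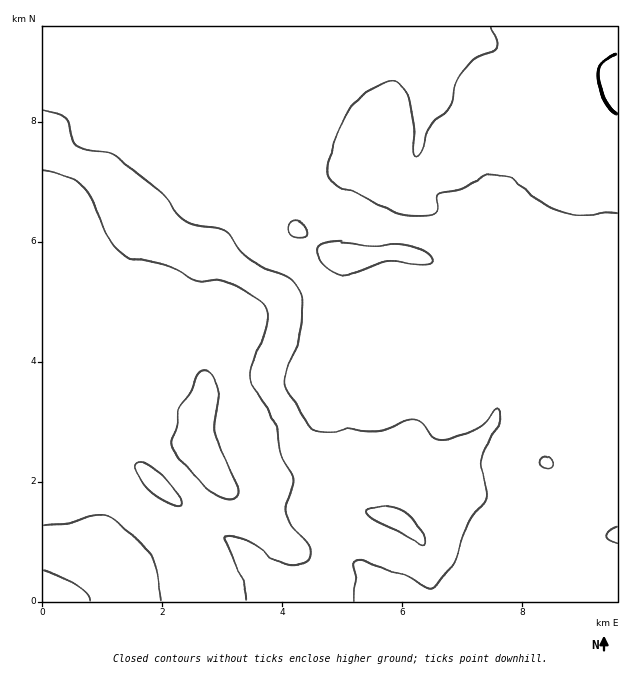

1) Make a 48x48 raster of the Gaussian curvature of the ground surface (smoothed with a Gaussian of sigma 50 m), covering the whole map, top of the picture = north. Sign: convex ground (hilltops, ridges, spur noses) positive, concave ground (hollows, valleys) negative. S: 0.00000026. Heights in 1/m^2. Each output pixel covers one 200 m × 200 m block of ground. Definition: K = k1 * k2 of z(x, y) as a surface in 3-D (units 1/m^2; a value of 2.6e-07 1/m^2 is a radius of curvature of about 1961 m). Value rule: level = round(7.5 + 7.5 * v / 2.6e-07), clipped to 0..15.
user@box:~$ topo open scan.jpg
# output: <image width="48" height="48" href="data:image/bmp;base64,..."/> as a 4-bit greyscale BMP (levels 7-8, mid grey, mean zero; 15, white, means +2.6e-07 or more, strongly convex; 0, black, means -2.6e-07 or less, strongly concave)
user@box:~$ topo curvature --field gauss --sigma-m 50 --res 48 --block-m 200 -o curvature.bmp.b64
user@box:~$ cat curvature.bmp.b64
<image width="48" height="48" href="data:image/bmp;base64,Qk32BAAAAAAAAHYAAAAoAAAAMAAAADAAAAABAAQAAAAAAIAEAAATCwAAEwsAABAAAAAAAAAAAAAAABEREQAiIiIAMzMzAERERABVVVUAZmZmAHd3dwCIiIgAmZmZAKqqqgC7u7sAzMzMAN3d3QDu7u4A////AIeIiHZod3iIh3iHd4eYd4d3h4hmeIiHeIeIiHiZd3iId3h2VYV4eId3d3eHeId3d4h3d4q4Z4iIeIZ3VHd4eHd3d3iYeIh2eId3d4qXeJmXeHisx7+4eHZnd4iIeJl3eId3iIiGaIh1eHmt9Tl4qnVVZ4mHd4h5l5domYh2Z3dWd3h4gAJYqGdVaKmHZnd5mIZoqYiHh3d3eIdTqWd3m7iLiJh3d4d3iYd4iGd3dmd3d2UD/6Qm/6Wad3Znd2Z4d2moZTNZh3d4dlU1/7ZXlQJ3eHVWZlaIh2iHd3asl4eZd4rFA2iqiFZ3iYVoh3d4iIh3i6epeIiYiJqxAZiImol4mGa8mbhnd6hlRGmHd3iIiIZlN5h3dnh4mFj+qah3d5h3Zplmd4h4iHVqmHd3d3dnmEWqmId4d3eJmXVod4d4iId4d3iGZ4d3hzSHZ3iIh3eImod4iId4iKx1Z3h2V5h3h0bII2iIiIiIiHd3h4d4iK12qYd7p5l3mnj7NYd3d4iIh3d3d3iHh2d1ipd7t4dnm4f6SJd3d4iId3iId3iGZST6V5l4l3ZGmmWXV4d3eHh3d3iId4mVVQP/h4iIiJhEd2Z3Z3eIiIh3d3iHd4qFZkSsl3eIiJt1icp3eIiIh5h3d3iId4h2d3h3h3eImHqIrNdneIeIiJh3h2epd3d3d4l1d3h4y4hUeWSId3eIeIh3h1epZ3eIiIl1Z3h2q4YAaEaHd3eHeId3d4h3d3eYibt2d3h1dnpl6nd3d3iHiId4eKqJhlioicx1Z2RIp4+4qId4h3h3eHd3Z4mslUeZh5uDRjAryHuUZ3h3d3d3h3h2VWeKmJiah3ulVlRpmHhTZ3iHd3h4h4eHZVeHZpdnd3mGi+2XZodWd3d3eIiHeHd2ZoqXdndVZ4lSa+2GRZmYeId4h4h3eHd2aKuIiJh2Zp60NYl2Z5h3eIiId3d3eIh2eYiIZXZniIvZVniId3d3d4iId3d4iIiId3d3RJd6qWaqiIiIdWh3eIiIiHd3iIiqdnd4aPtXdUV4eImHd3d4iIiIh3ZniInKeKiLmOgVlmd3Z3iHiJh3h3iHdnd3iJq4V5aJZWZYuHdmZnd4yXY0VomHZqyYd6mENnZ1eYu2d3ZmZnh3uXQrt6mHZoqYh3eGaZiUd5qFV5mHZol3Z5Zt6Gd3eHd3iDaqhDu3iJeLiJmpd3iHZqqI22Z3iHeId0WLtEh3ZmJZeIiId3iIiHd4uXd3d3d3d3h5l3d2bINnd4iHd3mpmXRXhmeHh3ZniHhneHeGn8eIeIh3iHqpiXZ3dneHd4qWeJZXiHaGeoeIiIiIiHiYiYeYh3d4eJqXeKh4h3Z2ZmeIiHiIiHd3ioV3d3d3eJqHiHeIh4h3Z3eIiHeIiIhmeXZ4h3iXZ4l3iXeIeZiHeIeHd3eIiIl2Z3iHd3eHRGdniZhlapiWaHd3d3eIiIh3d4h2d3ialXdmeIh2eHZod3d3eId3d3d3eJeIh3ial5h3d4iZdnVvtnd3eId3mGdkeZeIeId1a7h3hw=="/>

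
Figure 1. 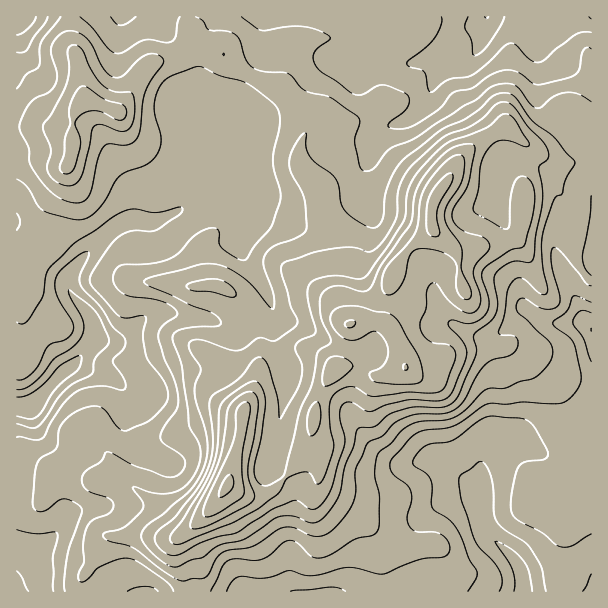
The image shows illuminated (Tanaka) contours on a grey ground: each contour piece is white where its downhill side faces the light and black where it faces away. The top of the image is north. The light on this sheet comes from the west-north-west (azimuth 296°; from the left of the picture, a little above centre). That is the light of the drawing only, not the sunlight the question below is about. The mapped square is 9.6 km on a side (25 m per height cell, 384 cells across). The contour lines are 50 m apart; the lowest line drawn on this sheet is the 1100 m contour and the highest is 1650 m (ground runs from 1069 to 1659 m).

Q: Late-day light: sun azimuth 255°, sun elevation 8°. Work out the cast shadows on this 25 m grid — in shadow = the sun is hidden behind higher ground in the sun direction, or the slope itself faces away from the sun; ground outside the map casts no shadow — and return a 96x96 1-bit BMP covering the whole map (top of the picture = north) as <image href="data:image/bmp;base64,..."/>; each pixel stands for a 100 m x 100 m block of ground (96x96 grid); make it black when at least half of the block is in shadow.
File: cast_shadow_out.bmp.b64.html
<image width="96" height="96" href="data:image/bmp;base64,Qk2+BAAAAAAAAD4AAAAoAAAAYAAAAGAAAAABAAEAAAAAAIAEAAATCwAAEwsAAAIAAAAAAAAA////AAAAAAAAAAAA4AAAAAAAcAAAAAAA8AAAAAAAeAAAAAAA+AAAAAAA+AAAAAAA+AAAAAAB+AAAAAAA+AAAAAAD+AAAAAAA+AAAAAA/8AAAAAAA8AAAAAB/4AAAAAAAAAAAAAD/wAAAAAAAAAAAAAD/wAAAAAAAAAAAAAH/gAAAAAAAAAAAAAH/AAAAAAAAAAAAAAH+AAAAAAAAAAAAAAD+AAAAAAAAAAAcAAA8AAAAAAAAAAAfABgAAAAAAAAAA8AfwBwAAAAAAAAAB+Af8BwAAAAAAAAAD/gf/AAAAAAAAAAAD/wf/4AAAAAAAAAAD/wf//AAAAAAAAAAD/wP//4AAAAAAAAAB/wP//8AAAAAAAAAB/wP//8AAAAAAAAAB/wP//+AAAAAAAAAA/wP//8AAAAAAIAAA/wf//8AAABgAYAAA/wf//4AAADgAYAAA/w///gAAADgAAAAA/w/58AAAADgAAAAA/4/wAA4AAAAAAAAA/4/wAB8AAAAAAAAAf4fgAD+AAAAAAAAAf8fAAD+AAAAAAAAAf8GAAH/AAA4AAAAAP8AAAH/gAA+AAAAAP4AAAH/wAAfAAAAAHgAADz/4AEfgAAAAHAAAD5/4AMPwAAAAHAAAH9/4AcP4AAAACAAAH9/4AcAYAAAAAAAAH5/4A8AcAAAAAAAAH5/4B8AfAAAAAAAAP7/8/8AfAAAAAAAAP//9/8AfAAAAAAAAf+B//8AfAAAAGAAYfAD//8A+AAAAGAAIcAH/B4B8AAAAOAAAAAH/h4D4AAAAcAAAAAP/jwH4AAAAcAAAAAP/nwPwAAAA8ABwIAf/vwPwAAAD4ABgeAf//gPwAAAH4AAAfAf//gHwAAAPwAAAPA///gBwAAAPgAAAPAf//gAwAAAGAAAAGAf8/gAQAAAAAAAAAAAB/AAAAAAAAAAAAAAB/AAAAAAAAAAAADxh/gAAAAAAAAAAAH9h/gAAAAAAAAAAAP/h/4AAAAAAAAAAAP/h/4AAAAAAAAAAAP/h/8AAAAAAAAAAAP/x/8AAAAAAAAAAAP/x/8AAAAAAAAAAAP/h/8AAAAAAAAAAAH/x/8AAAAAAAAAAAD/x/8APAAAAAAAAAB/x/8APgAAAAAAAAB/5/8AfwAAAAAAAAB/9/gAP4AAAAAAAAA/+AAAP8AAAAAAAAA/+HAAP8AAAAAAAAAf8fgAP4AAAAAAAAAP4/wAP4AAAAAAAAAAB/wAPxwAAAAAAAAAD/wAPh+AAAAAAAAAH/gAAD/AAAAAAAAAP/AAAD/gAAAAAAAAP/AAAD/4AAAAAAAAP/AAAD/8AAADACAAP+AAB5/+AAADgDgAP+AAD8/+AAAHgDgAP8AAD8f8AAAHgBgAH8AAD8fgAAAHAAAAHwAAD8PAAAAAAAAADgAAH8AAAADgAAAAAAAAH8AADADgAAAAAAAAH+AADwAAAAAAAAAAH+AADwAAAAAAAAAAP+AAD4AAAAAYAAAAP/AAD4AAAAAcAAAAP+AABwAAAAAcAAAAH+AAAAAAAAAcAAAAA4AAAAAAAAAcAAA="/>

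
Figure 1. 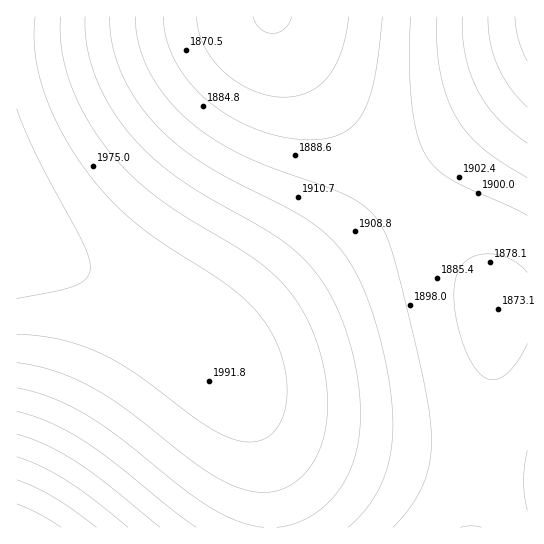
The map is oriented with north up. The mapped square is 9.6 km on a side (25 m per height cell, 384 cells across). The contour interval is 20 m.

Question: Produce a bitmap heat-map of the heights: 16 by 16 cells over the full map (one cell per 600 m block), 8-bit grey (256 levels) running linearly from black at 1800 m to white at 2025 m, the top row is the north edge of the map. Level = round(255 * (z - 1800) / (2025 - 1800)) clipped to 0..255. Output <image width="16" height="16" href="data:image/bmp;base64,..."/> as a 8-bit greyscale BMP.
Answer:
<image width="16" height="16" href="data:image/bmp;base64,Qk02BQAAAAAAADYEAAAoAAAAEAAAABAAAAABAAgAAAAAAAABAAATCwAAEwsAAAABAAAAAAAAAAAAAAEBAQACAgIAAwMDAAQEBAAFBQUABgYGAAcHBwAICAgACQkJAAoKCgALCwsADAwMAA0NDQAODg4ADw8PABAQEAAREREAEhISABMTEwAUFBQAFRUVABYWFgAXFxcAGBgYABkZGQAaGhoAGxsbABwcHAAdHR0AHh4eAB8fHwAgICAAISEhACIiIgAjIyMAJCQkACUlJQAmJiYAJycnACgoKAApKSkAKioqACsrKwAsLCwALS0tAC4uLgAvLy8AMDAwADExMQAyMjIAMzMzADQ0NAA1NTUANjY2ADc3NwA4ODgAOTk5ADo6OgA7OzsAPDw8AD09PQA+Pj4APz8/AEBAQABBQUEAQkJCAENDQwBEREQARUVFAEZGRgBHR0cASEhIAElJSQBKSkoAS0tLAExMTABNTU0ATk5OAE9PTwBQUFAAUVFRAFJSUgBTU1MAVFRUAFVVVQBWVlYAV1dXAFhYWABZWVkAWlpaAFtbWwBcXFwAXV1dAF5eXgBfX18AYGBgAGFhYQBiYmIAY2NjAGRkZABlZWUAZmZmAGdnZwBoaGgAaWlpAGpqagBra2sAbGxsAG1tbQBubm4Ab29vAHBwcABxcXEAcnJyAHNzcwB0dHQAdXV1AHZ2dgB3d3cAeHh4AHl5eQB6enoAe3t7AHx8fAB9fX0Afn5+AH9/fwCAgIAAgYGBAIKCggCDg4MAhISEAIWFhQCGhoYAh4eHAIiIiACJiYkAioqKAIuLiwCMjIwAjY2NAI6OjgCPj48AkJCQAJGRkQCSkpIAk5OTAJSUlACVlZUAlpaWAJeXlwCYmJgAmZmZAJqamgCbm5sAnJycAJ2dnQCenp4An5+fAKCgoAChoaEAoqKiAKOjowCkpKQApaWlAKampgCnp6cAqKioAKmpqQCqqqoAq6urAKysrACtra0Arq6uAK+vrwCwsLAAsbGxALKysgCzs7MAtLS0ALW1tQC2trYAt7e3ALi4uAC5ubkAurq6ALu7uwC8vLwAvb29AL6+vgC/v78AwMDAAMHBwQDCwsIAw8PDAMTExADFxcUAxsbGAMfHxwDIyMgAycnJAMrKygDLy8sAzMzMAM3NzQDOzs4Az8/PANDQ0ADR0dEA0tLSANPT0wDU1NQA1dXVANbW1gDX19cA2NjYANnZ2QDa2toA29vbANzc3ADd3d0A3t7eAN/f3wDg4OAA4eHhAOLi4gDj4+MA5OTkAOXl5QDm5uYA5+fnAOjo6ADp6ekA6urqAOvr6wDs7OwA7e3tAO7u7gDv7+8A8PDwAPHx8QDy8vIA8/PzAPT09AD19fUA9vb2APf39wD4+PgA+fn5APr6+gD7+/sA/Pz8AP39/QD+/v4A////ACw9UWh+kqCop52OfW1iX2hKWm2Dl6m2u7ismod2aWRsaXeJnK28xsnDtaKNeWtkaoiUorLAzNLSyrmkjnlpYWWlrrnEz9bZ1su5o4x2Zl1ewMXL0tjb29XItZ+IcmJYWNbX2dvc29fOwK2Ygm5eVVXm4+De2tXOw7Sij3xqXVZW7+jh2tLJv7OllYV2aV9bXPDm2s/Dt6ufkoZ6cGllZWnt38/AsaKUiH11b2xrbXJ65tTCr5yLfHFpZWVobneBjd7Js52IdWVaVVZbZXKAkKHWvqWMdWFRR0RIU2J0iZ6y0LabgGdRQTg3Pkxfdo+owM6ylXlfSTgvLzhIXXaSrsg="/>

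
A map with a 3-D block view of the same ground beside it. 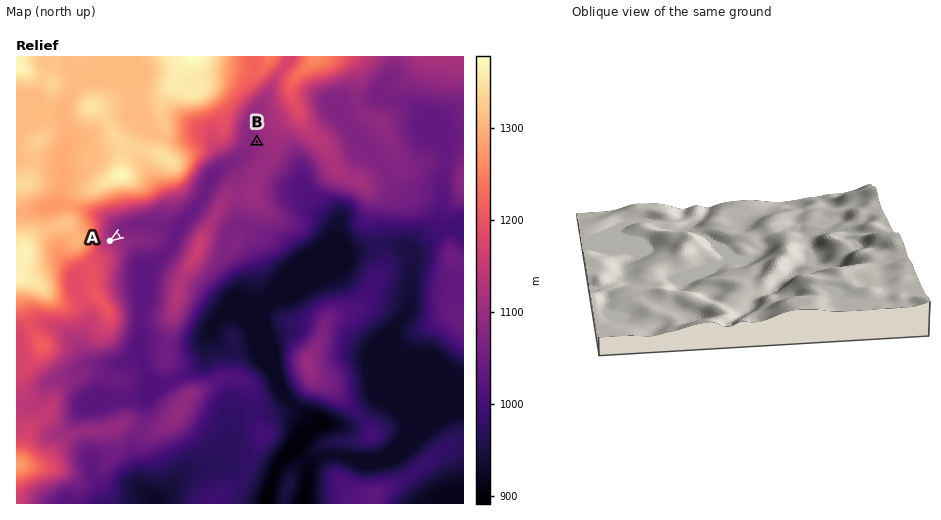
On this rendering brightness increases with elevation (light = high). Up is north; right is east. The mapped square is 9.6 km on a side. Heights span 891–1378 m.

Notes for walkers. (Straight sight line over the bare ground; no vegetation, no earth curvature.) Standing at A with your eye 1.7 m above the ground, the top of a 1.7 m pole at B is out of sight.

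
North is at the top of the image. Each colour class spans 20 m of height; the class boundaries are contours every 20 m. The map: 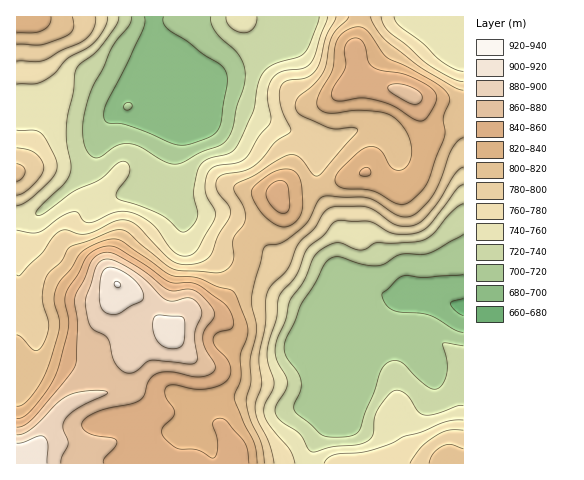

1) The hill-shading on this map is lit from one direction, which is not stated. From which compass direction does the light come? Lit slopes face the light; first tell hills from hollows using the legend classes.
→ N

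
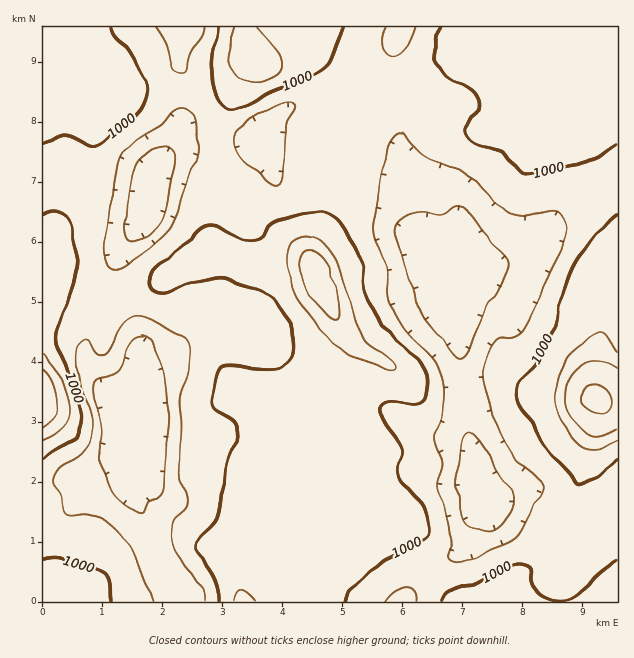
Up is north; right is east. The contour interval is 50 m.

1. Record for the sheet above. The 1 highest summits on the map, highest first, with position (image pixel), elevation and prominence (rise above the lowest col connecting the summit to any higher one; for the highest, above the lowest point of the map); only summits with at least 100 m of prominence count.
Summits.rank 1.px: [595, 399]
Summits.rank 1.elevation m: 1157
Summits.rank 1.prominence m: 307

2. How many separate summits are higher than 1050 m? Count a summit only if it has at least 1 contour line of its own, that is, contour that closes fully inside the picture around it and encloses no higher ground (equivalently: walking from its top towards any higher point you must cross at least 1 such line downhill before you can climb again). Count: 2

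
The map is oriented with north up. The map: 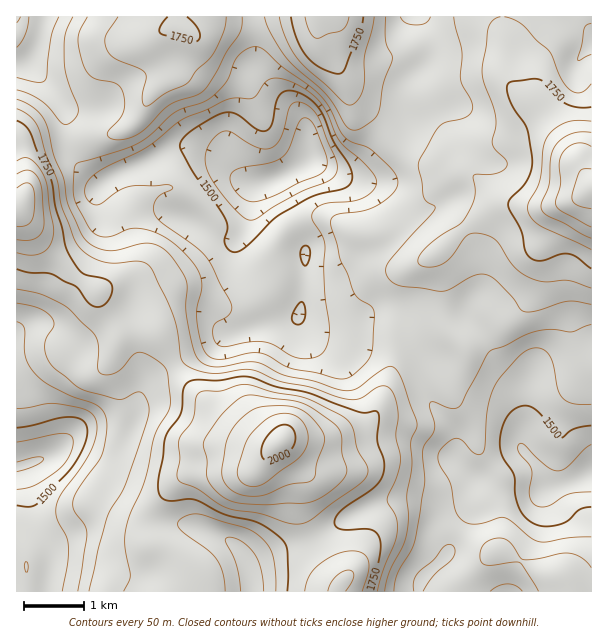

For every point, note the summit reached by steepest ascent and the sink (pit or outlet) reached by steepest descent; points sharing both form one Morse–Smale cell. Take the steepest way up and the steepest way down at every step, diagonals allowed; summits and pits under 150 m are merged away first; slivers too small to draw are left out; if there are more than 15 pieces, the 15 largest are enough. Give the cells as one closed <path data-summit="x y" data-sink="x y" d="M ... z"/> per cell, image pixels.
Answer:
<path data-summit="591 188" data-sink="309 158" d="M591 16l-170 1 12 18 1 16-6 11-12 10-12 11-2 6 0 16 7 20-1 10-6 9-24 25-15 9-15 0-9-3-30-17-6 6-29 16 26 51 6 17-2 43-4 20 0 7 3 4 12 4 32-1 9-3 18-12 7-2 17 4 6 6 7 16 21-12 9 0-2-10 1-31-6-26 25-23 39-26 50 0 28-7 16-10z"/><path data-summit="332 17" data-sink="309 158" d="M420 16l-373 0-9 26-8 20 25 31 9 15 2 32 6 18 26 26 4 0 23-14 15-4 31-16 11-4 18 2 16 6 26 26 6 2 18 0 9-2 28-16 6-6 30 17 9 3 15 0 15-9 30-34 1-10-7-20 0-16 2-6 24-21 6-11-1-16z"/><path data-summit="281 441" data-sink="591 471" d="M411 334l-15 8-5 30-6 20-11 24-8 8-39 14-39 0-8 5 2 6 20 33-1 25 9 29 18 30 15 15-6 10 254 1 1-118-4 0-13 7-18 6-12 1-9-23-14-16-2-23-6-12-8-8-9-4-24-6-14-8-8-8-7-15-18-10-8-8z"/><path data-summit="281 441" data-sink="309 158" d="M273 180l-13 4-7 8-5 29-13 25 0 15 6 15 21 30 3 8 8 8 5 1-18 2-35 11-21 14-28 12-1 4 7 12 42 42 30 20 10 5 12 1-14 16-8 8-5 2-51 0-12 3-10 7-25 28-5 12 4 21 21 10 9 7 6 9 0 7-7 16 158-1 6-10-15-15-18-30-9-29 0-30-23-34 10-5 39 0 39-14 8-8 11-24 7-27 2-20 4-5 12-5-6-17-6-6-12-4-12 2-21 14-18 2-20 0-12-4-3-4 6-43 0-27-6-17z"/><path data-summit="20 206" data-sink="309 158" d="M29 61l-13 4 0 142 3 0 1 6 23 33 28 28 27 19 2 9 16 30 0 4 19-5 21 0 18 33 30-14 21-14 35-11 18-1-5-2-8-8-3-8-21-30-6-15 0-15 12-21 6-33 9-9-14-1-6-2-21-23-11-6-18-5-21 4-31 16-15 4-23 14-7-2-17-17-10-13-2-12 0-27-5-11z"/><path data-summit="281 441" data-sink="27 464" d="M44 325l-15 0-13 7 0 259 161 1 5-7 4-9-2-10-13-13-19-7-4-7-2-17 8-16 22-24 10-7 12-3 51 0 5-2 22-24-12-1-10-5-30-20-42-42-8-14-28 17-8 20-4 19-9 18-5 2-12 2-21-6-12 0-25 20 5-9 0-15-7-24 0-15 6-12 13-18 3-6 0-7-14-19z"/><path data-summit="591 188" data-sink="591 471" d="M591 190l-15 9-28 7-50 0-39 26-25 23 6 26-1 31 3 9-10 1-20 13 6 12 8 8 18 10 7 15 8 8 14 8 24 6 9 4 8 8 6 12 2 23 14 16 9 23 12-1 35-14z"/><path data-summit="20 206" data-sink="27 464" d="M18 206l-2 3 0 121 2 1 11-6 19 1 14 12 8 12 0 7-3 6-13 18-6 12 0 15 7 24 0 15-5 6 3 1 22-18 12 0 21 6 12-2 12-12 6-27 8-20 28-18-18-32-21 0-19 5 0-4-16-30-2-9-27-19-28-28-23-33z"/><path data-summit="281 441" data-sink="309 158" d="M45 16l-29 1 1 47 10-2 4-3 7-17z"/>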